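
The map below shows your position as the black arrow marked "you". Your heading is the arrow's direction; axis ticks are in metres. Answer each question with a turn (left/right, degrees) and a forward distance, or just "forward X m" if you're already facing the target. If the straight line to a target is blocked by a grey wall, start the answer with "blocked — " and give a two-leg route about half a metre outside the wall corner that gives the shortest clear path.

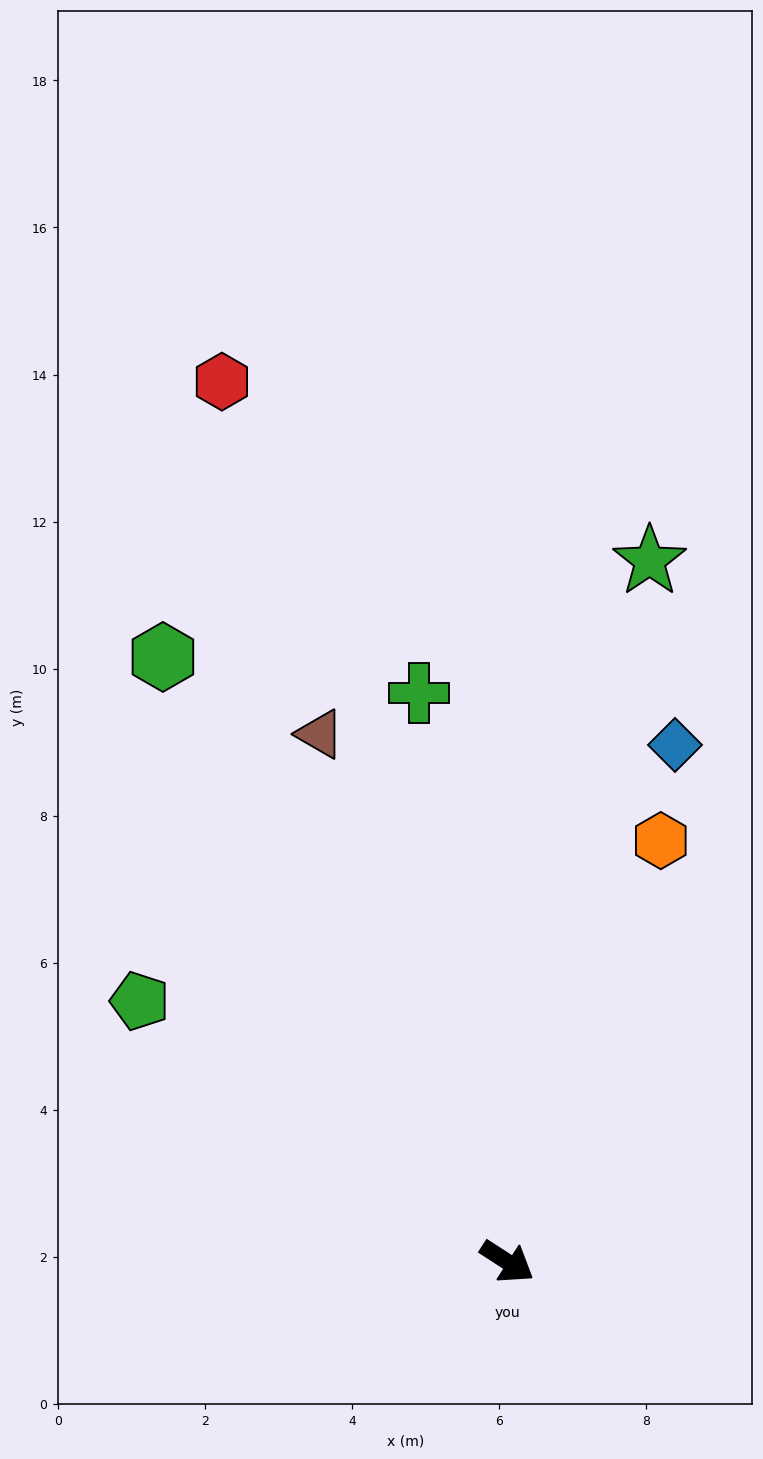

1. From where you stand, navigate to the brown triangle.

turn left 142°, forward 7.6 m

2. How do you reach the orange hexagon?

turn left 103°, forward 6.1 m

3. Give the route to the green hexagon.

turn left 153°, forward 9.5 m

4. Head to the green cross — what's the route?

turn left 132°, forward 7.8 m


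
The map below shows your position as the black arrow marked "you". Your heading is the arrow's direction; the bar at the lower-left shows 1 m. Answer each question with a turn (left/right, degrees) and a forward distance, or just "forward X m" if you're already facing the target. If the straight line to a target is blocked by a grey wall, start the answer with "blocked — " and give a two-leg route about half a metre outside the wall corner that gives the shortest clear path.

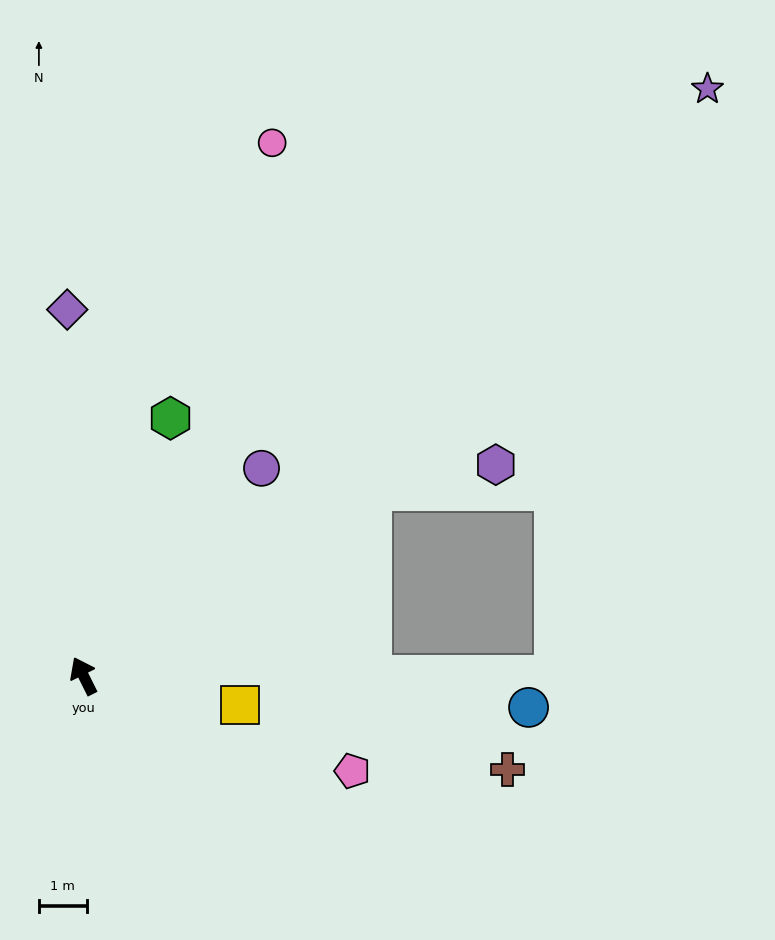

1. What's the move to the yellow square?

turn right 127°, forward 3.3 m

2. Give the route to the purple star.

turn right 73°, forward 18.0 m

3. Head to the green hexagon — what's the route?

turn right 45°, forward 5.7 m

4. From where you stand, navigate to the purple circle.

turn right 67°, forward 5.7 m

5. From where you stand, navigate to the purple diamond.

turn right 24°, forward 7.7 m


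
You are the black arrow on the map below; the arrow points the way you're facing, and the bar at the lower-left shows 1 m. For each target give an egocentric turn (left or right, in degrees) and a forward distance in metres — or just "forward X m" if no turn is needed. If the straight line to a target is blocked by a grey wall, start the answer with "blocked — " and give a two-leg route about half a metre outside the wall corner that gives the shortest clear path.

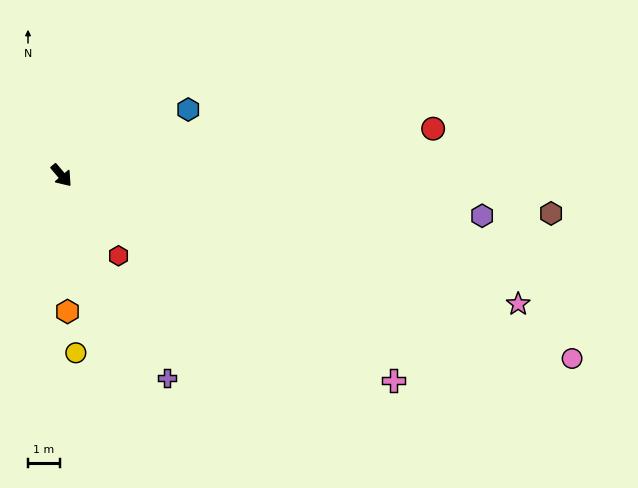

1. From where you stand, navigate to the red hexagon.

turn right 5°, forward 3.1 m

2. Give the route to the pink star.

turn left 34°, forward 14.8 m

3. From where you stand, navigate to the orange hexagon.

turn right 38°, forward 4.3 m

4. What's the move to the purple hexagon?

turn left 44°, forward 13.2 m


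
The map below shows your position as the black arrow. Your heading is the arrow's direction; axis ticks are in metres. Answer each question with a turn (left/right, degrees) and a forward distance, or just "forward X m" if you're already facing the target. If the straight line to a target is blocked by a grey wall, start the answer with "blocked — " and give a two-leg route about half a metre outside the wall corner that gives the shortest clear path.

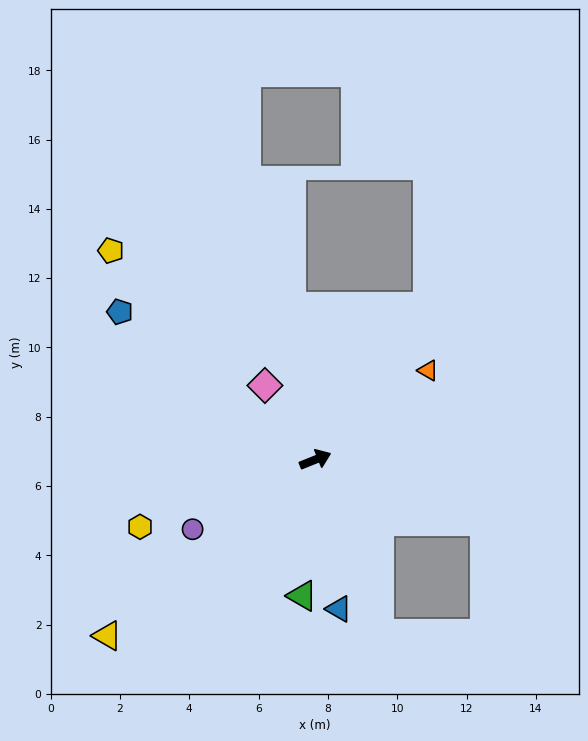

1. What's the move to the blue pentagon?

turn left 121°, forward 7.1 m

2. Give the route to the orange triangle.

turn left 16°, forward 4.1 m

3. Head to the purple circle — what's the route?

turn right 172°, forward 4.1 m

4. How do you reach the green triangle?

turn right 117°, forward 3.9 m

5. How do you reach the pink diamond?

turn left 102°, forward 2.6 m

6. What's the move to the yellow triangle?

turn right 162°, forward 7.9 m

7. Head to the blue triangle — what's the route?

turn right 103°, forward 4.4 m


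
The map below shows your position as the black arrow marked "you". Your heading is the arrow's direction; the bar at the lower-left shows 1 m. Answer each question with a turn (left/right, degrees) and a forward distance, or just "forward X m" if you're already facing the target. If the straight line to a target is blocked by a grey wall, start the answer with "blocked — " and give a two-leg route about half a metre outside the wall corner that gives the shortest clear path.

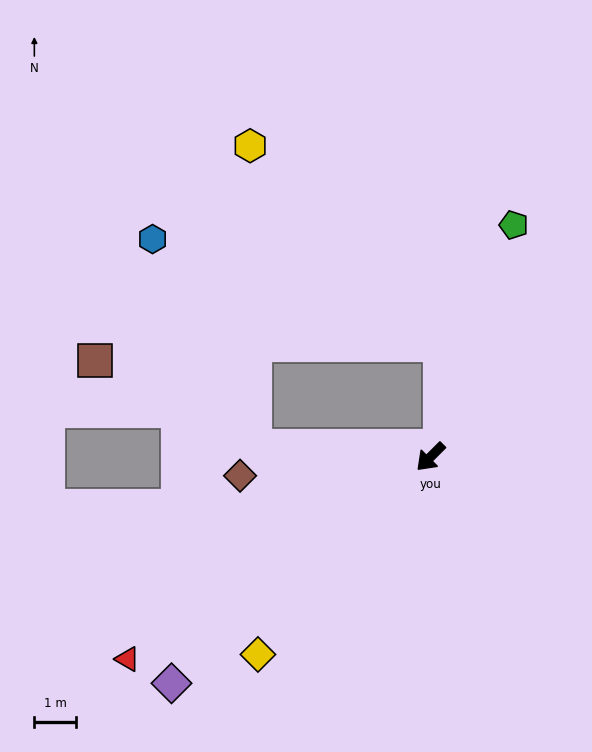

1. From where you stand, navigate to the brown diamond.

turn right 39°, forward 4.6 m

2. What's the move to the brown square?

blocked — turn right 48°, forward 4.3 m, then turn right 25°, forward 4.4 m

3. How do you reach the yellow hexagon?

blocked — turn right 48°, forward 4.3 m, then turn right 86°, forward 7.3 m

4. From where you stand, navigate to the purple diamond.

turn right 4°, forward 8.3 m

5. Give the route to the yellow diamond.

turn left 4°, forward 6.3 m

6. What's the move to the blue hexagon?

blocked — turn right 48°, forward 4.3 m, then turn right 61°, forward 5.6 m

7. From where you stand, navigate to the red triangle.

turn right 11°, forward 8.8 m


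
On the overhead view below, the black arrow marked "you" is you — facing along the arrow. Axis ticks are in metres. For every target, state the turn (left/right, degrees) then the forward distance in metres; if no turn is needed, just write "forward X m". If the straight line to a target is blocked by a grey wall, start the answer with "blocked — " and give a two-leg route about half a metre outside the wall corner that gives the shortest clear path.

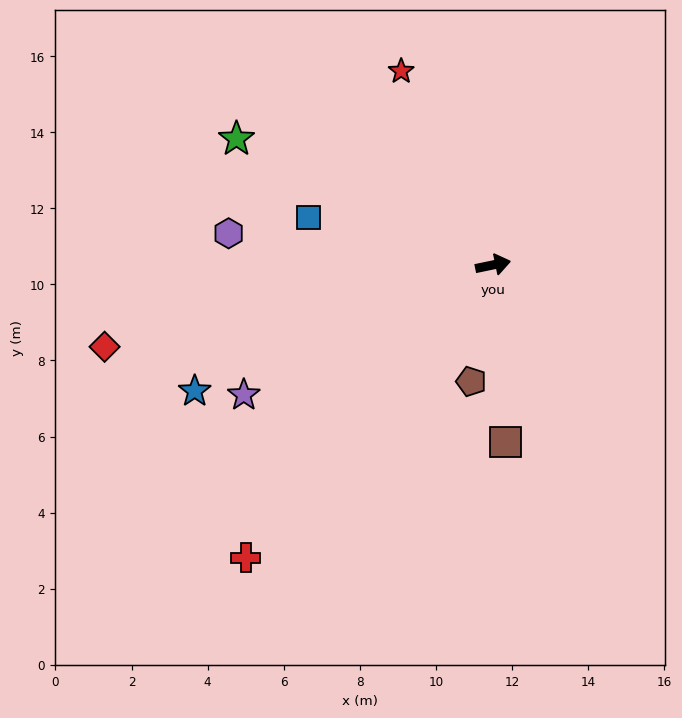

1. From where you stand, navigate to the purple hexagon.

turn left 161°, forward 7.0 m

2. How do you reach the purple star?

turn right 164°, forward 7.4 m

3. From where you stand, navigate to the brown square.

turn right 98°, forward 4.7 m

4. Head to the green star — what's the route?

turn left 142°, forward 7.5 m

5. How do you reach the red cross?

turn right 142°, forward 10.1 m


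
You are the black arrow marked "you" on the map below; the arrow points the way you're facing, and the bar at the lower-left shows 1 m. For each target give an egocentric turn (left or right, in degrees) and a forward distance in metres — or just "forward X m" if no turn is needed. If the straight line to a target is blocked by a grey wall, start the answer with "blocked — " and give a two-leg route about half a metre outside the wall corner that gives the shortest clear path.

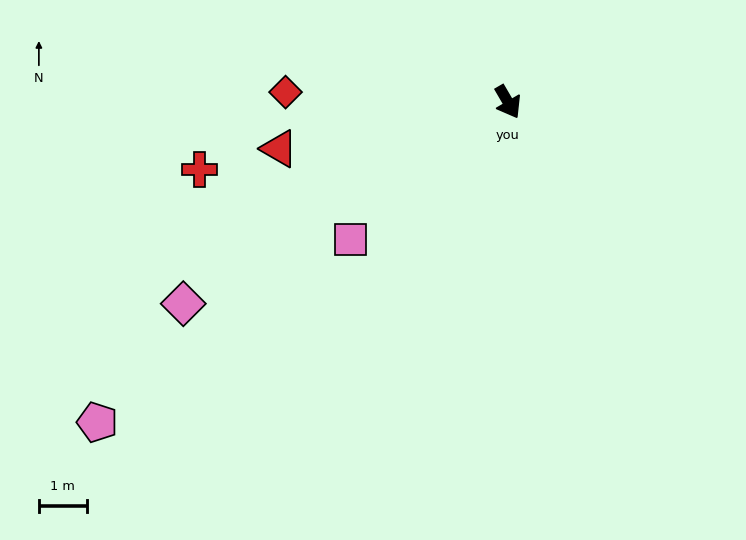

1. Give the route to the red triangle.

turn right 109°, forward 4.9 m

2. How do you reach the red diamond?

turn right 123°, forward 4.7 m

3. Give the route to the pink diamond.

turn right 88°, forward 8.0 m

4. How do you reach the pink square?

turn right 79°, forward 4.4 m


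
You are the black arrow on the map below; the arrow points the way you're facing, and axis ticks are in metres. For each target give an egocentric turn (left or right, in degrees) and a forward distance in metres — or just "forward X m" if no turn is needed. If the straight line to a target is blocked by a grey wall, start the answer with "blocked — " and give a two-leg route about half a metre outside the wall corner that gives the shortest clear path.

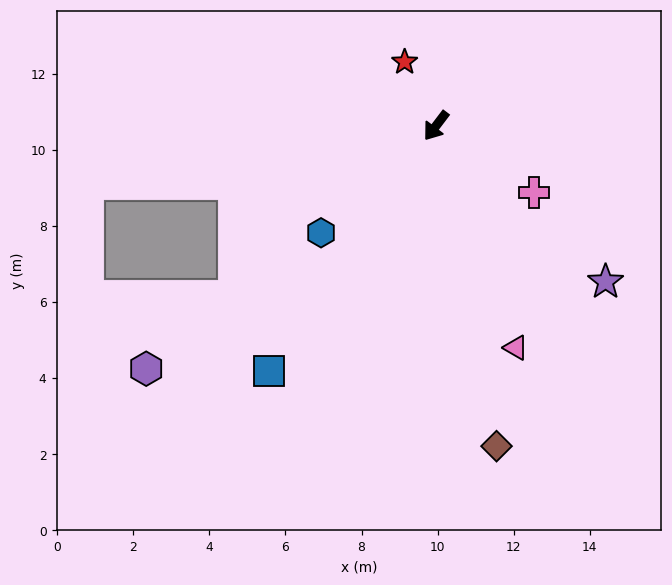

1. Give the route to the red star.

turn right 117°, forward 1.9 m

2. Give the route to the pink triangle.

turn left 57°, forward 6.2 m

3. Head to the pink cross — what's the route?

turn left 93°, forward 3.1 m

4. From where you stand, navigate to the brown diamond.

turn left 48°, forward 8.6 m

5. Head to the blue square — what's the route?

turn left 3°, forward 7.8 m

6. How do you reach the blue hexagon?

turn right 10°, forward 4.1 m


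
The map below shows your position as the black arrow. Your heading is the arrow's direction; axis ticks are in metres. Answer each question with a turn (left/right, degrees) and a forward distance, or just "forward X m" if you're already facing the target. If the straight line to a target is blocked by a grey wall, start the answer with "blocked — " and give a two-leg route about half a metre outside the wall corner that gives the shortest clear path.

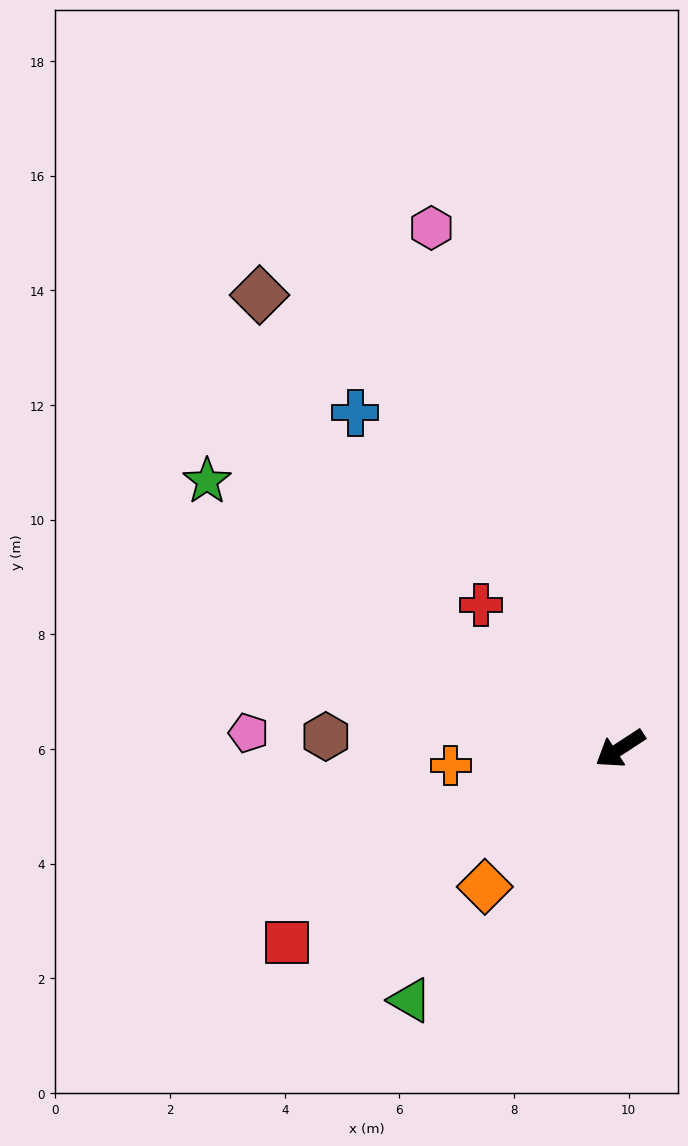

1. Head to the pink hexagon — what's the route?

turn right 103°, forward 9.7 m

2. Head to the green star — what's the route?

turn right 66°, forward 8.6 m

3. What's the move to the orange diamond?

turn left 12°, forward 3.4 m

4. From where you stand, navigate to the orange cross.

turn right 27°, forward 3.0 m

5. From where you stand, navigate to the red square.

turn right 3°, forward 6.7 m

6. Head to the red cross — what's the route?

turn right 79°, forward 3.5 m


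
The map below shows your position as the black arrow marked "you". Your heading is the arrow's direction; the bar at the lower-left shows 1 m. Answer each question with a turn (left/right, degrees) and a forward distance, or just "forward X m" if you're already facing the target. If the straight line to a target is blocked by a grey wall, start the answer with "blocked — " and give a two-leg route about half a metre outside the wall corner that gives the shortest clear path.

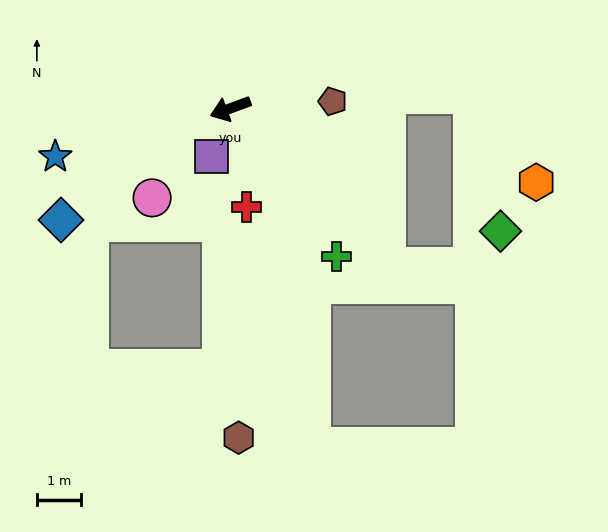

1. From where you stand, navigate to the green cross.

turn left 105°, forward 4.1 m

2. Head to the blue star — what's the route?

turn right 5°, forward 4.1 m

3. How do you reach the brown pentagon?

turn left 164°, forward 2.3 m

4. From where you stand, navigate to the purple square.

turn left 49°, forward 1.2 m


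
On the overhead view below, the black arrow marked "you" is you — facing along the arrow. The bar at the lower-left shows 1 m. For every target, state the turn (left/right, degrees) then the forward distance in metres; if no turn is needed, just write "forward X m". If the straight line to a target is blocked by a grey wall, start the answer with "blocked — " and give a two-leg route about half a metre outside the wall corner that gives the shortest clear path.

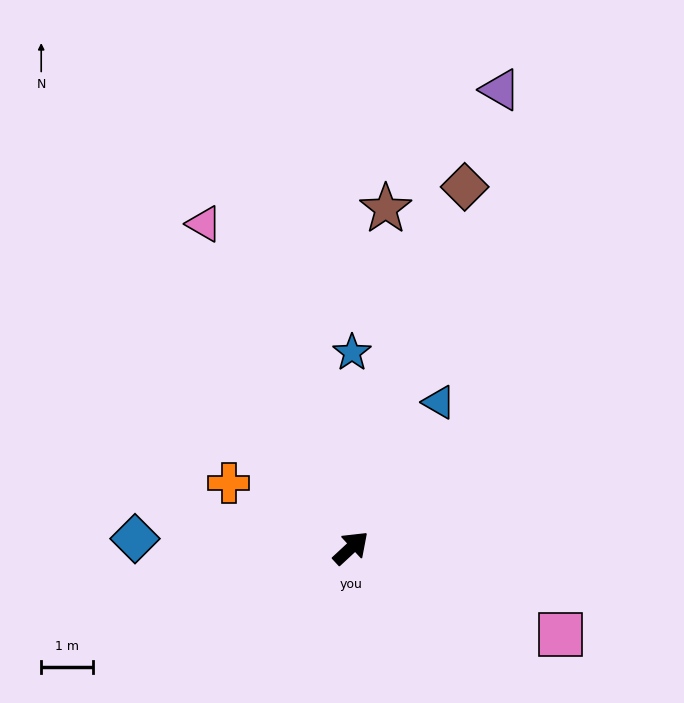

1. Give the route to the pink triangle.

turn left 72°, forward 6.8 m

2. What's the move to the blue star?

turn left 47°, forward 3.7 m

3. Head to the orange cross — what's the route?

turn left 109°, forward 2.7 m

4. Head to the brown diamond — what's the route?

turn left 30°, forward 7.3 m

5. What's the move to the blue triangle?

turn left 16°, forward 3.3 m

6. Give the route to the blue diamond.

turn left 135°, forward 4.2 m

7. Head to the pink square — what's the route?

turn right 65°, forward 4.4 m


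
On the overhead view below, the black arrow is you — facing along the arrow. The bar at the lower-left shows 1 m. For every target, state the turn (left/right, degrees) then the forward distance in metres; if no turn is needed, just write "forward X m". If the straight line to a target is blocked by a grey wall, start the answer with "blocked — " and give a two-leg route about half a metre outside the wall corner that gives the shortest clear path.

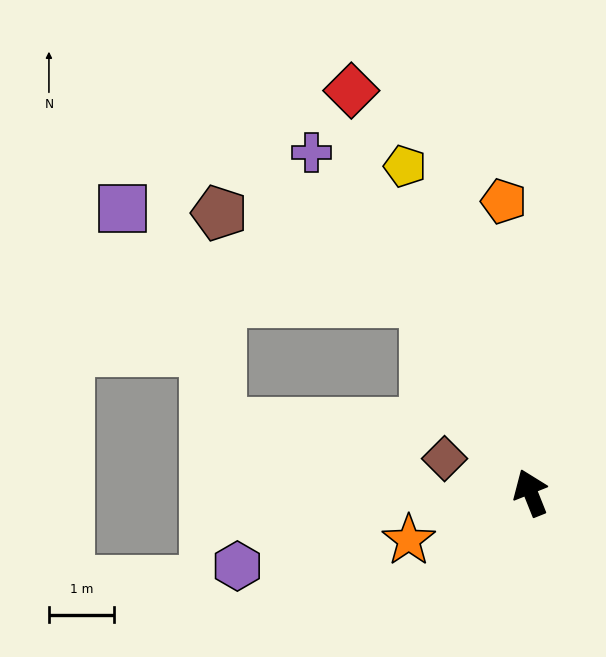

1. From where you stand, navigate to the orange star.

turn left 90°, forward 2.0 m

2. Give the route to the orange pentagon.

turn right 17°, forward 4.5 m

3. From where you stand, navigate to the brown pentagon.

blocked — turn left 6°, forward 3.3 m, then turn left 40°, forward 3.4 m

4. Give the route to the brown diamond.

turn left 47°, forward 1.4 m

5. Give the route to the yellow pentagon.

forward 5.3 m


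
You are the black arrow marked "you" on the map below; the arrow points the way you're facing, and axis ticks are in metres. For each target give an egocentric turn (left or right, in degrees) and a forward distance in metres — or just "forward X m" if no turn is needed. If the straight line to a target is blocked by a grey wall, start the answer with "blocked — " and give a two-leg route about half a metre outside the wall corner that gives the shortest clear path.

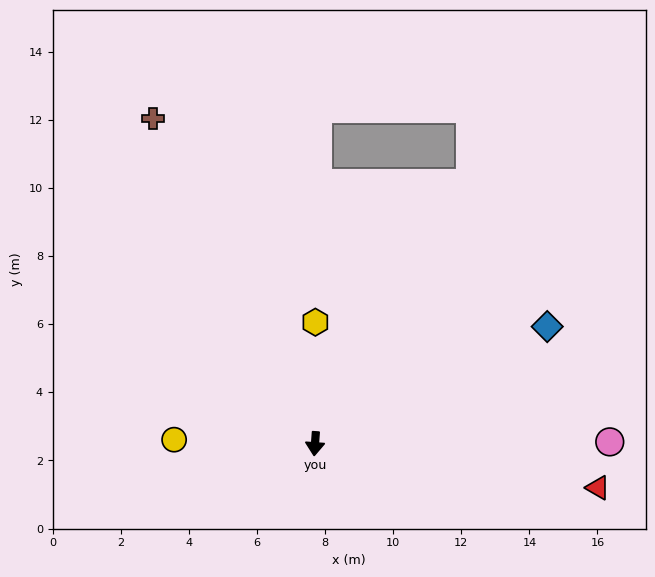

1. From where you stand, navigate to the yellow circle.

turn right 88°, forward 4.1 m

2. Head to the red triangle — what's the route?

turn left 85°, forward 8.4 m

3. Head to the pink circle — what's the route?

turn left 94°, forward 8.7 m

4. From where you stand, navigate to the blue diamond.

turn left 121°, forward 7.6 m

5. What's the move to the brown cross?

turn right 149°, forward 10.7 m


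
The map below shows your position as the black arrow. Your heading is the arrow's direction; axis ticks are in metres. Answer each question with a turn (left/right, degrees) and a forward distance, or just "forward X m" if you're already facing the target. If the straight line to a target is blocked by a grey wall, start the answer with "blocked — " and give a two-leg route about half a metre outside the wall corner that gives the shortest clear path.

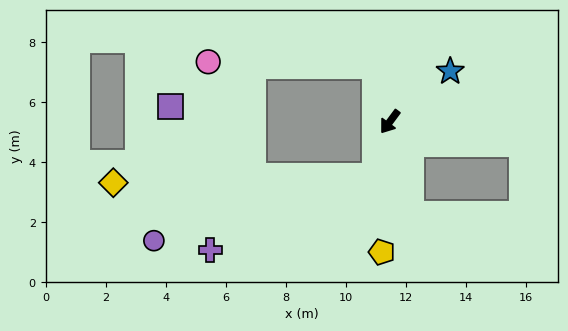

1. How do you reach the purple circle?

blocked — turn left 21°, forward 1.9 m, then turn right 58°, forward 7.7 m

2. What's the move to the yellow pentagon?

turn left 33°, forward 4.4 m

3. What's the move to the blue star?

turn left 166°, forward 2.6 m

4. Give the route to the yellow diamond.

blocked — turn left 21°, forward 1.9 m, then turn right 73°, forward 8.7 m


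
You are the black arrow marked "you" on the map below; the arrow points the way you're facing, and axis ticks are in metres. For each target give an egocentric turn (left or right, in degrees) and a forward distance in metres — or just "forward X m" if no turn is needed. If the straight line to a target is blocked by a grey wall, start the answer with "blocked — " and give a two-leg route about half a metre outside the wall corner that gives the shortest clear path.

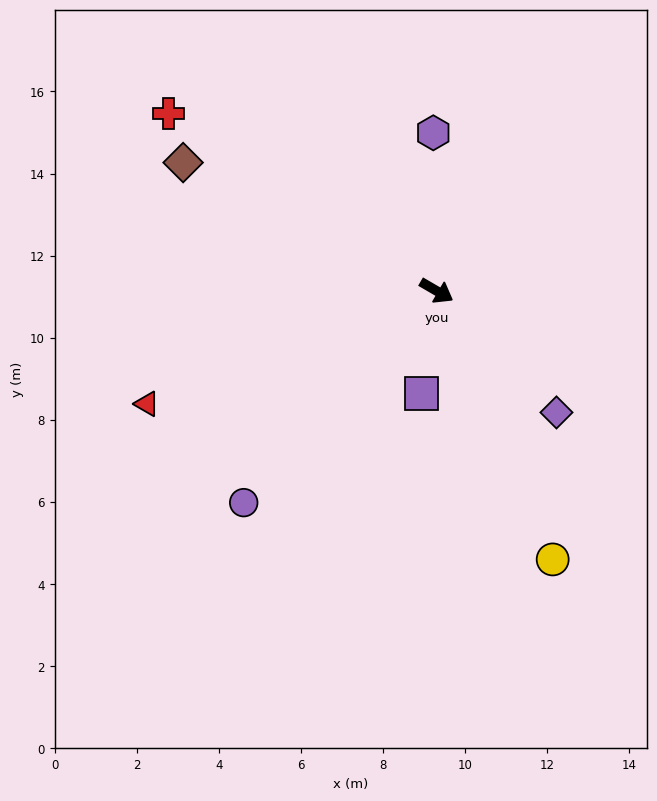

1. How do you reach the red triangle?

turn right 129°, forward 7.6 m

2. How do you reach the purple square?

turn right 68°, forward 2.5 m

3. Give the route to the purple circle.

turn right 102°, forward 7.0 m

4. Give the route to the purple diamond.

turn right 15°, forward 4.2 m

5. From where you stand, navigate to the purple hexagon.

turn left 121°, forward 3.9 m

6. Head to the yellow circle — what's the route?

turn right 36°, forward 7.1 m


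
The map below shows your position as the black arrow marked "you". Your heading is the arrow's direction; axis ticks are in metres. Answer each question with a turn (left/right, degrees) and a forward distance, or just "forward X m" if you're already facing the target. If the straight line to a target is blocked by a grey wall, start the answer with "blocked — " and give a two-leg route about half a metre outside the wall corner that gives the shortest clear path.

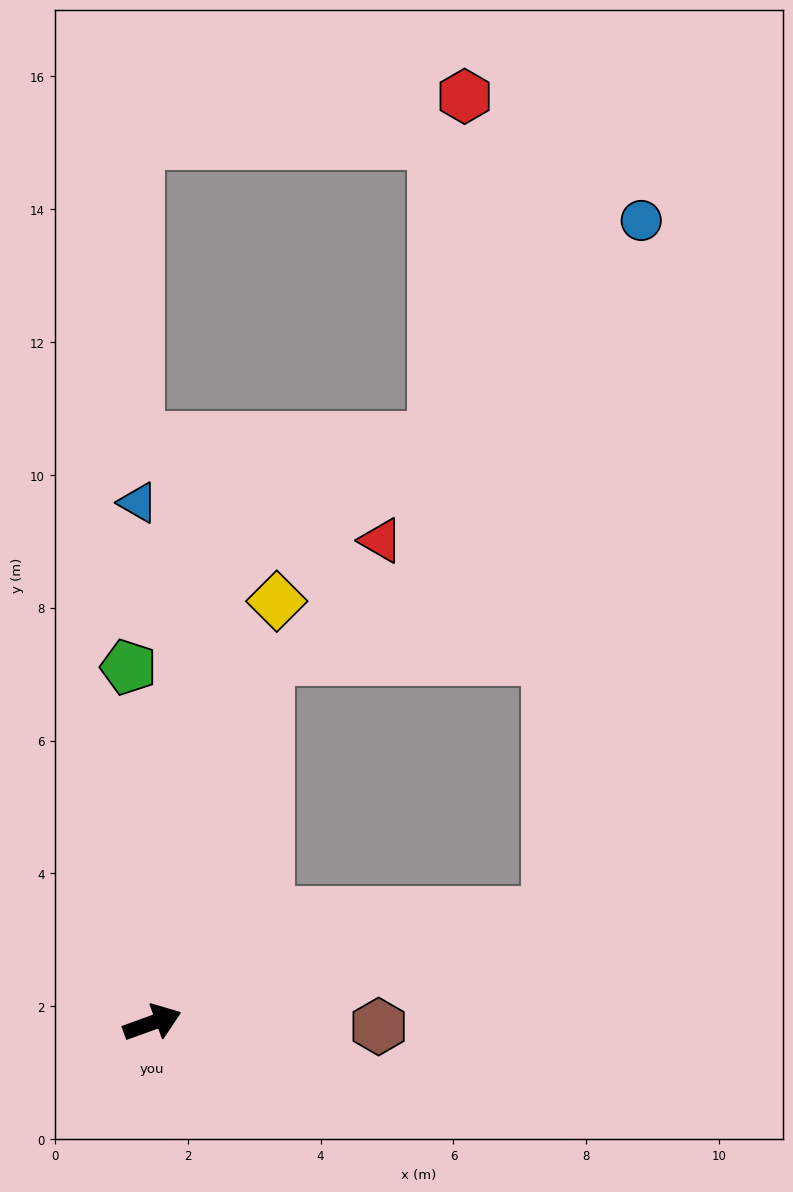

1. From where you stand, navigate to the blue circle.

blocked — turn right 5°, forward 6.2 m, then turn left 68°, forward 10.5 m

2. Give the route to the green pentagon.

turn left 74°, forward 5.4 m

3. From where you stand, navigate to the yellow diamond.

turn left 54°, forward 6.6 m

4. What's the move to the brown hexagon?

turn right 21°, forward 3.4 m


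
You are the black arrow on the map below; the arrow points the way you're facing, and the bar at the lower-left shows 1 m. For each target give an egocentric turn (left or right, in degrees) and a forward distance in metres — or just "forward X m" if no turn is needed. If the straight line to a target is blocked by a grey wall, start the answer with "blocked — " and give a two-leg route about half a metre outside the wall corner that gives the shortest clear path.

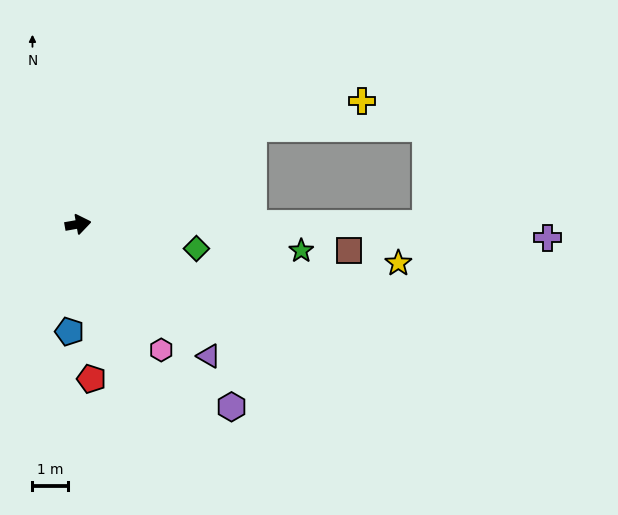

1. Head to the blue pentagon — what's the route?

turn right 105°, forward 3.0 m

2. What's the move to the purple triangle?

turn right 55°, forward 5.2 m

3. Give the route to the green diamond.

turn right 22°, forward 3.4 m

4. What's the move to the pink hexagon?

turn right 67°, forward 4.2 m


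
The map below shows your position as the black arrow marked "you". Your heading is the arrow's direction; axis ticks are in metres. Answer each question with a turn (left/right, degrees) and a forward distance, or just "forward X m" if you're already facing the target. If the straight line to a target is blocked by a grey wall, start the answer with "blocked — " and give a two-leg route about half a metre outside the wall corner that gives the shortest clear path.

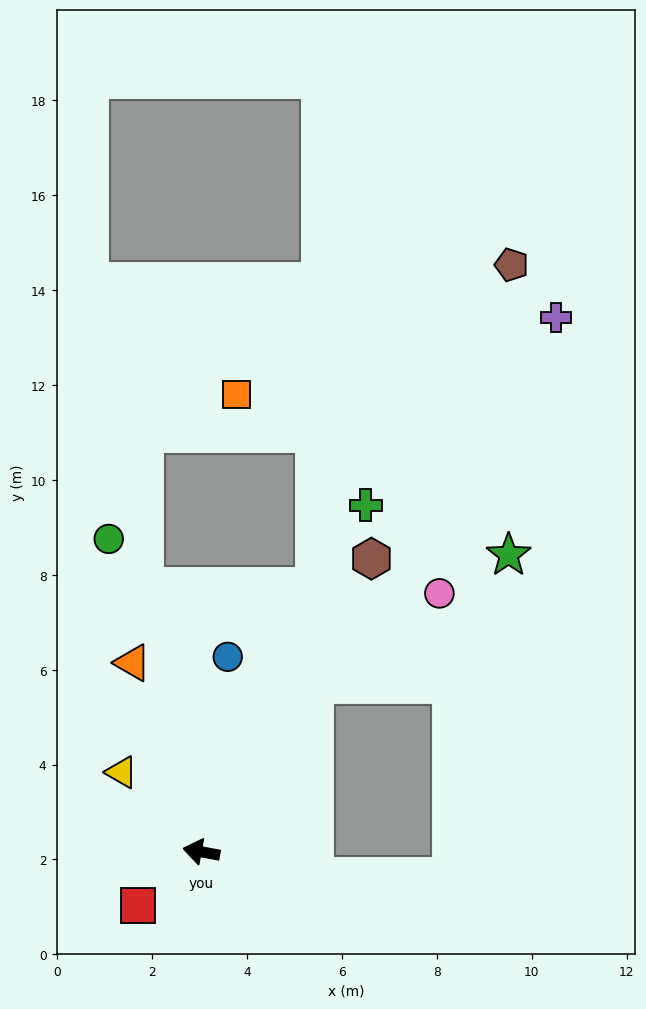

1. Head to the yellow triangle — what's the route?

turn right 34°, forward 2.4 m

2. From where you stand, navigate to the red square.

turn left 51°, forward 1.8 m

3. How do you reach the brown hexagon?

turn right 110°, forward 7.1 m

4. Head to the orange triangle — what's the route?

turn right 60°, forward 4.2 m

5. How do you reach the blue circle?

turn right 87°, forward 4.1 m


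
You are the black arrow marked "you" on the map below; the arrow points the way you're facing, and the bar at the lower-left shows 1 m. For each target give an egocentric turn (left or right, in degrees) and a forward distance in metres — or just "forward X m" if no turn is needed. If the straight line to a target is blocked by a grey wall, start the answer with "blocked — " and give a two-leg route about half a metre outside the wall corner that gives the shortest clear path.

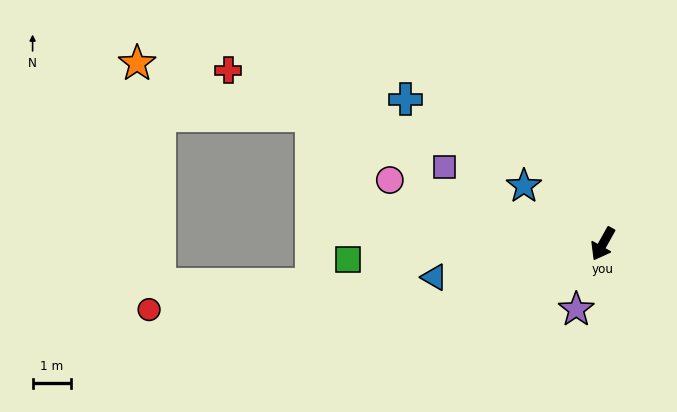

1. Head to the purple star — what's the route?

turn left 7°, forward 1.8 m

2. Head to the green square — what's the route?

turn right 57°, forward 6.7 m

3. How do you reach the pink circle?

turn right 78°, forward 5.8 m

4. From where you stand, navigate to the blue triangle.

turn right 50°, forward 4.5 m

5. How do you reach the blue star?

turn right 97°, forward 2.6 m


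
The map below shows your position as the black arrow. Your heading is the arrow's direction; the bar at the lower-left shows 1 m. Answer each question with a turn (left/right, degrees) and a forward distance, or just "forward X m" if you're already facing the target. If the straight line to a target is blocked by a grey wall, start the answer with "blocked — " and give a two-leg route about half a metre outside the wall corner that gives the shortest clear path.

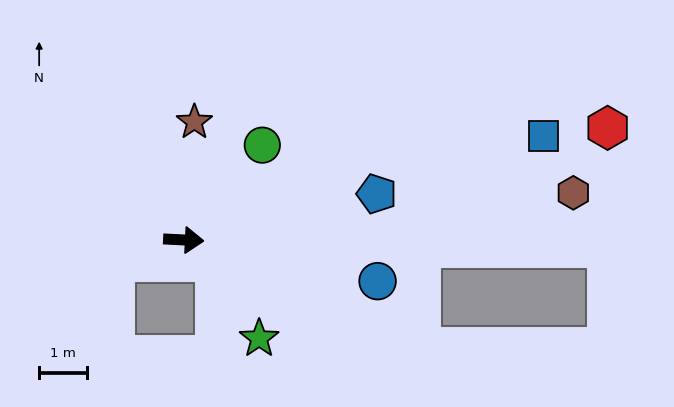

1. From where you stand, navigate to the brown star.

turn left 88°, forward 2.5 m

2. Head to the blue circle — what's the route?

turn right 9°, forward 4.2 m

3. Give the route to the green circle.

turn left 53°, forward 2.6 m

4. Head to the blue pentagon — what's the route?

turn left 16°, forward 4.2 m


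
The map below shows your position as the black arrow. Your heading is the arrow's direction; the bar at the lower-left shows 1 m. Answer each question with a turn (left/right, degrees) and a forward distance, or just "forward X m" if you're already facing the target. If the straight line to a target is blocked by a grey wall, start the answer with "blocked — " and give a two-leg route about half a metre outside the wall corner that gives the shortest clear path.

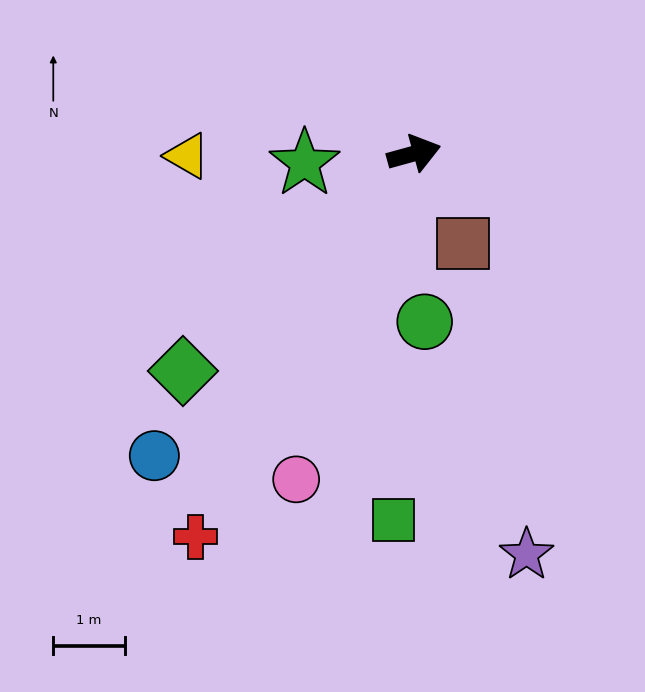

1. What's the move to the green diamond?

turn right 152°, forward 4.5 m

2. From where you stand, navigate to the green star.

turn left 170°, forward 1.5 m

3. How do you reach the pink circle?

turn right 125°, forward 4.9 m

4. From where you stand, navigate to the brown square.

turn right 77°, forward 1.4 m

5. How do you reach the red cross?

turn right 135°, forward 6.2 m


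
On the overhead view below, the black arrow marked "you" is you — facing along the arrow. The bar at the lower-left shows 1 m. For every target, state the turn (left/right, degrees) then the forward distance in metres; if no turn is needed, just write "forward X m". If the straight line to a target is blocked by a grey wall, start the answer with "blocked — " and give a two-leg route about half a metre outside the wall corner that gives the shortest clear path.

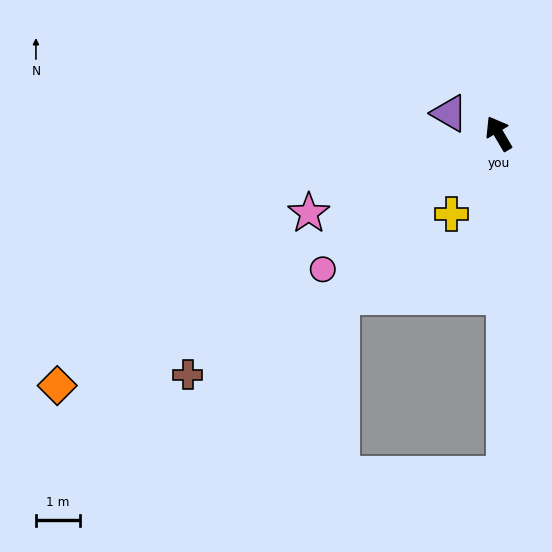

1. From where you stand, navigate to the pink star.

turn left 82°, forward 4.7 m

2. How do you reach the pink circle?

turn left 97°, forward 5.1 m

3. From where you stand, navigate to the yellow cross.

turn left 119°, forward 2.1 m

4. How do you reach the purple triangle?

turn left 37°, forward 1.2 m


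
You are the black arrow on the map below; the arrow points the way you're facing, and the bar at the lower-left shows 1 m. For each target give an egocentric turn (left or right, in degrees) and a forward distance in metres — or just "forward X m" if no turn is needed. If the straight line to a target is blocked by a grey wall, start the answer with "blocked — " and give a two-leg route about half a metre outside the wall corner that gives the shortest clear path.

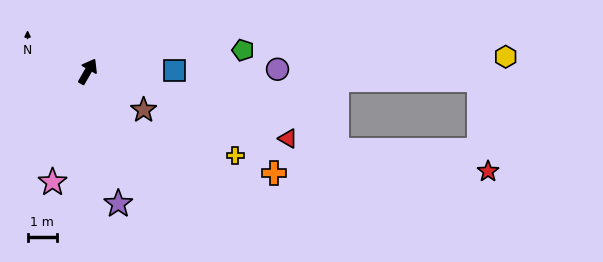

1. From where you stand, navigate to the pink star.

turn right 168°, forward 3.9 m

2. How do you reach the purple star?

turn right 137°, forward 4.6 m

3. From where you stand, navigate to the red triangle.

turn right 79°, forward 7.2 m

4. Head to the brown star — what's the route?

turn right 95°, forward 2.3 m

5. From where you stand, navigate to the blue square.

turn right 60°, forward 2.9 m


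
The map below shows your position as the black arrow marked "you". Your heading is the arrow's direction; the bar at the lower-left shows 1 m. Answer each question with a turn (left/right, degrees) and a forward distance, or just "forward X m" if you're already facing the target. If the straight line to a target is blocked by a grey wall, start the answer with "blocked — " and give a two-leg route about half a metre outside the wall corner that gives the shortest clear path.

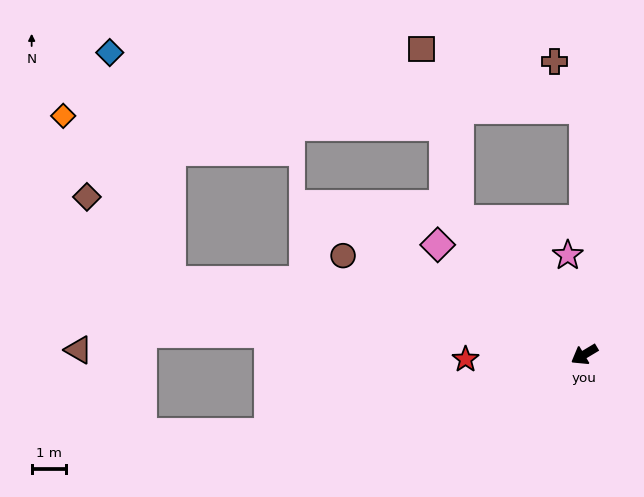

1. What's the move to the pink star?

turn right 111°, forward 2.9 m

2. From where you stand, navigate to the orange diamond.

blocked — turn right 41°, forward 12.0 m, then turn right 46°, forward 5.7 m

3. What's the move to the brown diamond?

blocked — turn right 41°, forward 12.0 m, then turn right 34°, forward 3.4 m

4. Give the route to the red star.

turn right 29°, forward 3.4 m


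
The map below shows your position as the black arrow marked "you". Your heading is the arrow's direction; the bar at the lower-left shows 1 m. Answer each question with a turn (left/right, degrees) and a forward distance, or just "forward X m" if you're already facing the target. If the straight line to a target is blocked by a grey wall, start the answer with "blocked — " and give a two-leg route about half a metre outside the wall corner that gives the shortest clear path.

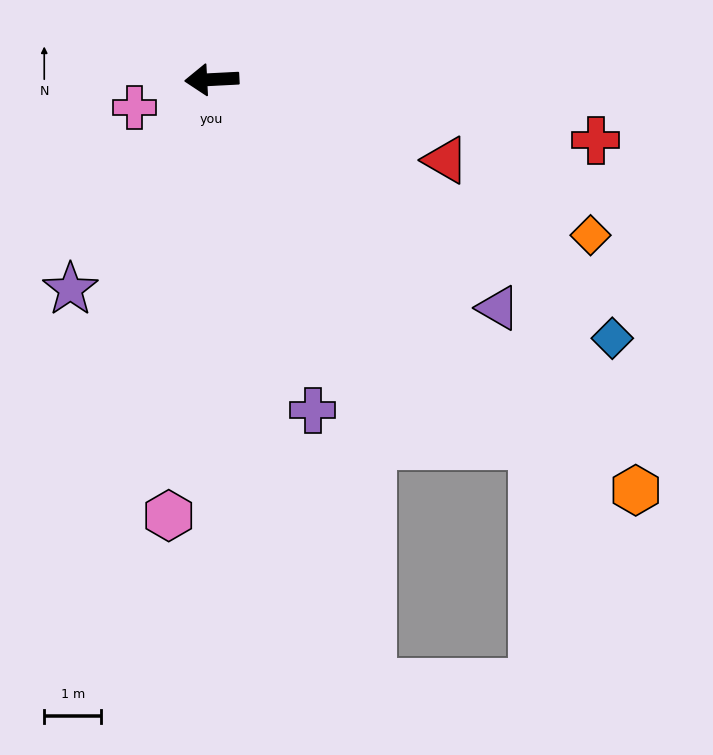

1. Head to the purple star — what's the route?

turn left 53°, forward 4.4 m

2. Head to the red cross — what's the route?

turn left 168°, forward 6.8 m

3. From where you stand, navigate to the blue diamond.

turn left 144°, forward 8.4 m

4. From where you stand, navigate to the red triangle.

turn left 158°, forward 4.3 m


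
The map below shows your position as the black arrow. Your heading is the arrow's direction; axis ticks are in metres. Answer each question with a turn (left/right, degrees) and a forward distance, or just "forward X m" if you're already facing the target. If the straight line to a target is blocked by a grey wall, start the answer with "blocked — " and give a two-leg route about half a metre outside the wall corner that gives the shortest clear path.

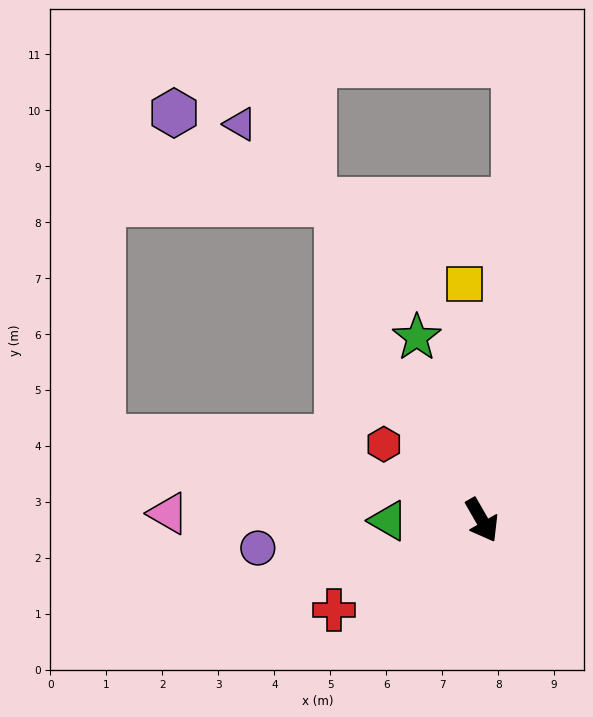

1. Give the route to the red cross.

turn right 89°, forward 3.1 m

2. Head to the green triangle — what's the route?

turn right 120°, forward 1.7 m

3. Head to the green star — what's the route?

turn left 170°, forward 3.5 m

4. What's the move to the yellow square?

turn left 154°, forward 4.2 m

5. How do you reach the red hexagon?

turn right 158°, forward 2.2 m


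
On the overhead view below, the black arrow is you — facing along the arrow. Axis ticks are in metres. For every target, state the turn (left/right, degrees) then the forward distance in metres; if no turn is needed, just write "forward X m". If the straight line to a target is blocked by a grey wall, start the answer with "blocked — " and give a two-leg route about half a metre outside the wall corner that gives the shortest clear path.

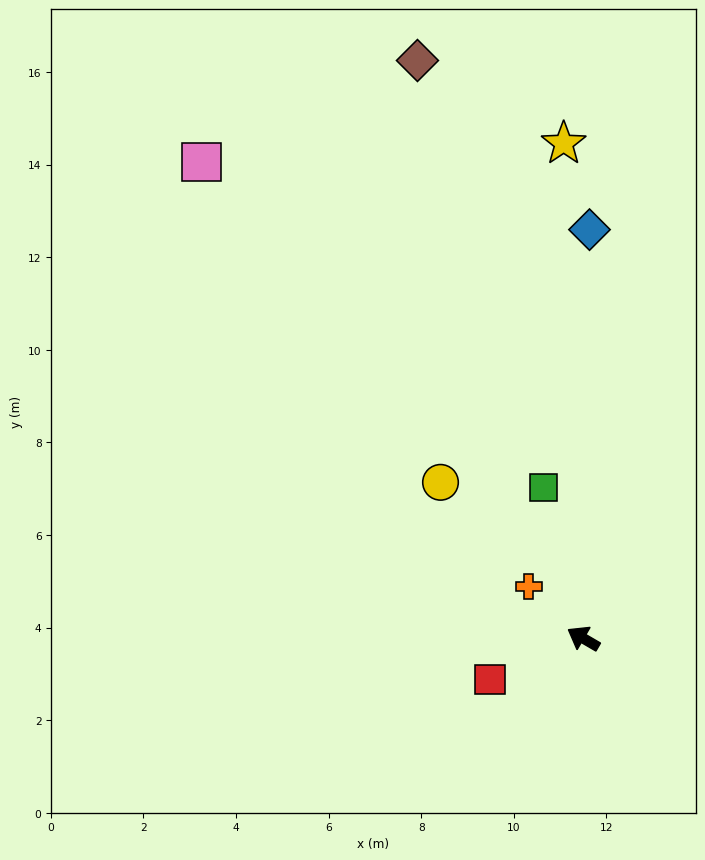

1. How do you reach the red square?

turn left 54°, forward 2.2 m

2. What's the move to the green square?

turn right 45°, forward 3.4 m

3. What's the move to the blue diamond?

turn right 61°, forward 8.8 m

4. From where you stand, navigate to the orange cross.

turn right 13°, forward 1.6 m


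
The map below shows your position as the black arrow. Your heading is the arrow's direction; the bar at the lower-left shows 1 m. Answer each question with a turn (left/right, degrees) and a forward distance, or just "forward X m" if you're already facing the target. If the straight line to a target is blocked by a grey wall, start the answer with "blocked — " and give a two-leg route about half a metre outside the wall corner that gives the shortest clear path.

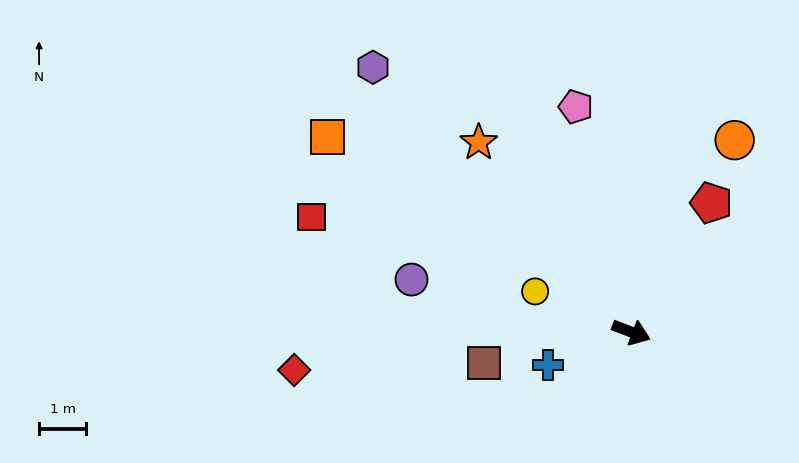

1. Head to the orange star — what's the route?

turn left 150°, forward 5.2 m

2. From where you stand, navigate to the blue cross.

turn right 137°, forward 1.9 m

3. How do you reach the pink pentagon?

turn left 125°, forward 4.9 m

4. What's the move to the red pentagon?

turn left 79°, forward 3.2 m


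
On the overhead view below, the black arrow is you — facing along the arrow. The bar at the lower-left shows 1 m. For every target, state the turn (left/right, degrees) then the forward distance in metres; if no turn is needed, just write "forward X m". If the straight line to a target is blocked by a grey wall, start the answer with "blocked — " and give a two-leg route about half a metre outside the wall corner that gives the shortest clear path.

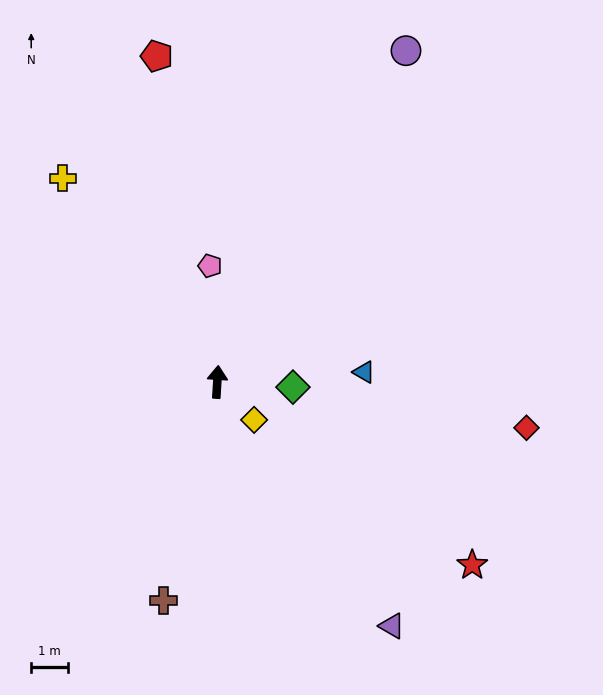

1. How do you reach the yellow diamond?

turn right 132°, forward 1.5 m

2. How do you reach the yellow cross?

turn left 41°, forward 7.0 m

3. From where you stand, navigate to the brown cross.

turn left 170°, forward 6.2 m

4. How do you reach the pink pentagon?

turn left 7°, forward 3.2 m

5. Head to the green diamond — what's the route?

turn right 90°, forward 2.1 m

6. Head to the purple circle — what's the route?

turn right 26°, forward 10.5 m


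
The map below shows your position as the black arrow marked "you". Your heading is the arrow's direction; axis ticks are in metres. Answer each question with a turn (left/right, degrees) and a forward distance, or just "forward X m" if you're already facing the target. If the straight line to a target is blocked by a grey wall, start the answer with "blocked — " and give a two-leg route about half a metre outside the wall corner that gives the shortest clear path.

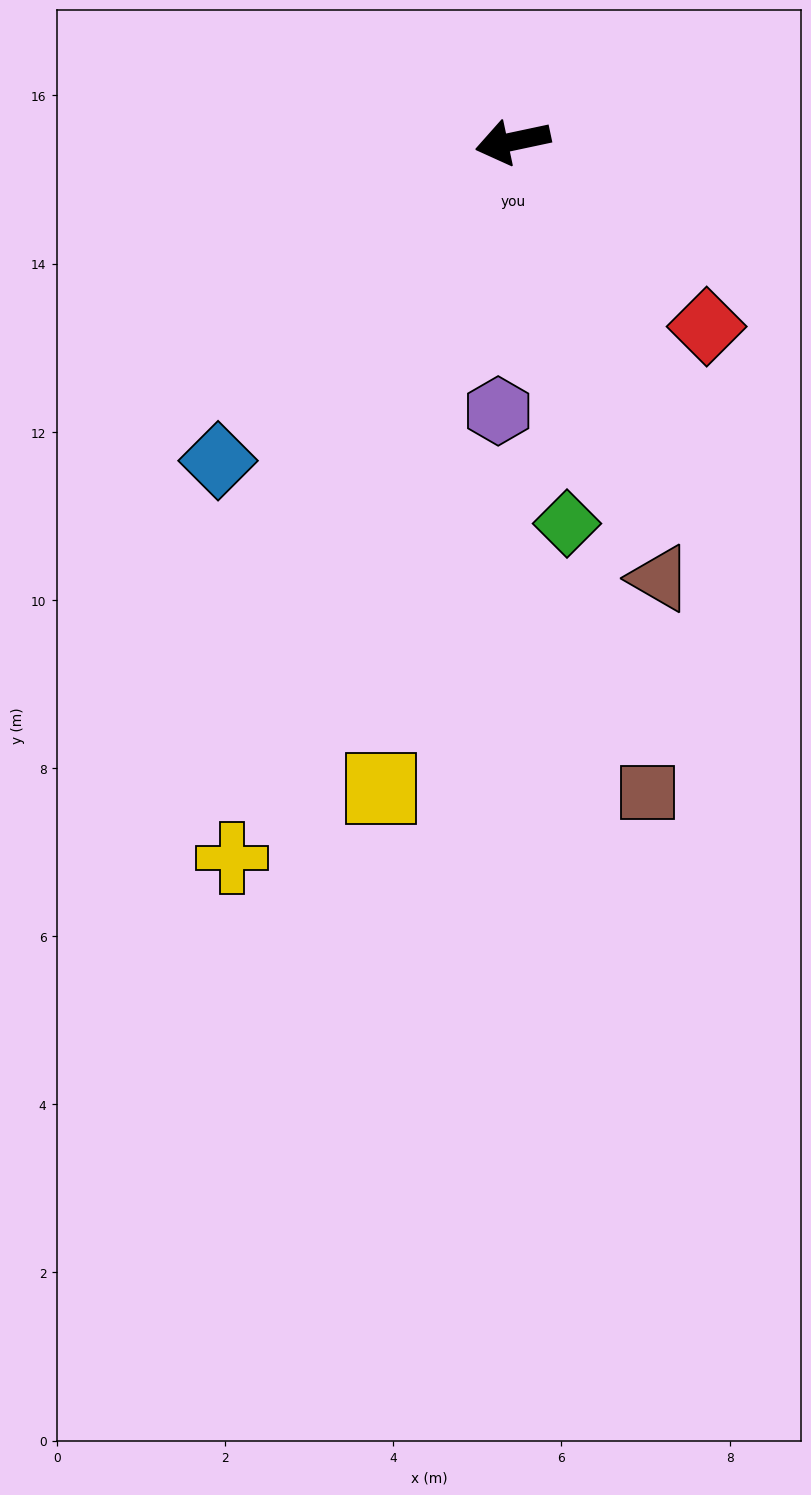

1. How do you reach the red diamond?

turn left 124°, forward 3.2 m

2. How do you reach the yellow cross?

turn left 57°, forward 9.2 m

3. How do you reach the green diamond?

turn left 86°, forward 4.6 m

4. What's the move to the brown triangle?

turn left 97°, forward 5.5 m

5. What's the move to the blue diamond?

turn left 35°, forward 5.2 m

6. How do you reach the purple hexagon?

turn left 75°, forward 3.2 m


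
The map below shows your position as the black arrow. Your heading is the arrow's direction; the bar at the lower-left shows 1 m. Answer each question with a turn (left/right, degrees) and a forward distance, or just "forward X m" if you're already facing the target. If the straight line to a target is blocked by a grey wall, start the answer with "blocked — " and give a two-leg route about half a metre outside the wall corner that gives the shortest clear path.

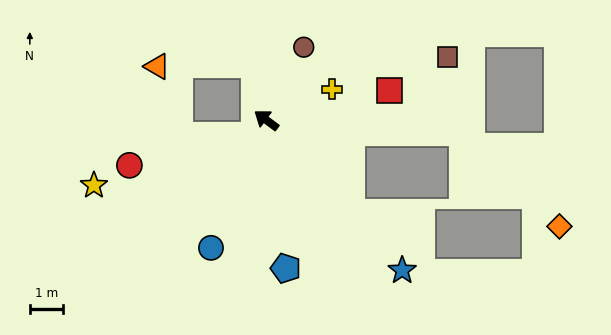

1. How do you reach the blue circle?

turn left 103°, forward 4.1 m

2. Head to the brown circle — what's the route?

turn right 81°, forward 2.4 m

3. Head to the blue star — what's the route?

turn left 169°, forward 6.0 m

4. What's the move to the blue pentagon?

turn left 134°, forward 4.4 m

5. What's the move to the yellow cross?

turn right 118°, forward 2.2 m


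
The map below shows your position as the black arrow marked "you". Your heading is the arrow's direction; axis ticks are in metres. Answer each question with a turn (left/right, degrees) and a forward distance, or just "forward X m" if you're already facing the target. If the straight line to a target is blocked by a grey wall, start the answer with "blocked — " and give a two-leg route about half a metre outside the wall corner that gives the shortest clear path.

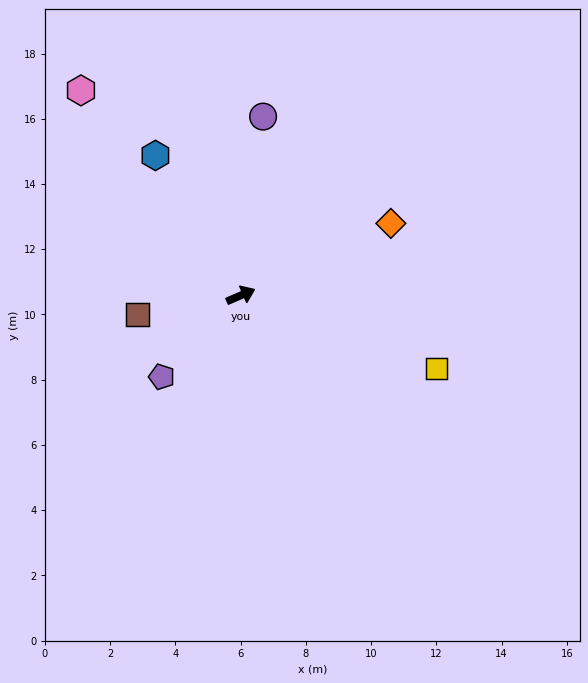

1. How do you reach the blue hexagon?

turn left 98°, forward 5.0 m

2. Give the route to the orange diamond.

turn left 2°, forward 5.1 m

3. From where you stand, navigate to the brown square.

turn left 167°, forward 3.2 m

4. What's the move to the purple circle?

turn left 59°, forward 5.5 m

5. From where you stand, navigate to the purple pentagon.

turn right 158°, forward 3.5 m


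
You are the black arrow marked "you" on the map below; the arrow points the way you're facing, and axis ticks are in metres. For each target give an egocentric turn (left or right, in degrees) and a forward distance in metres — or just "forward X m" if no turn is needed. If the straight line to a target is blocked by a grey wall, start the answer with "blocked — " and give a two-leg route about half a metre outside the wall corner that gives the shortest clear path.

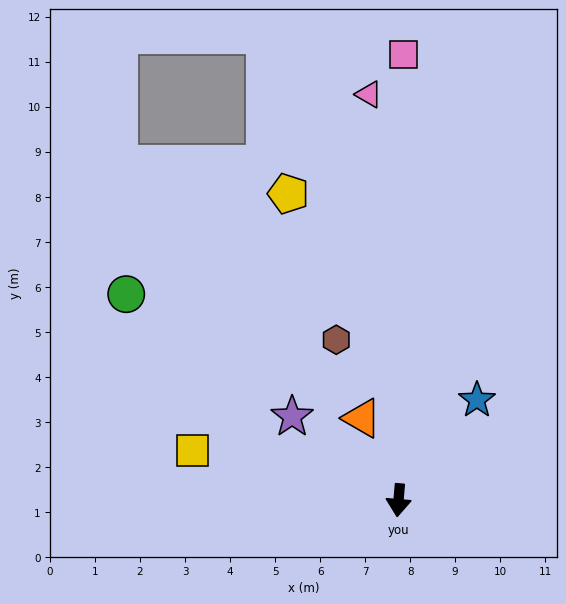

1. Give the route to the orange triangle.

turn right 151°, forward 2.0 m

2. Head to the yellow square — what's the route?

turn right 99°, forward 4.7 m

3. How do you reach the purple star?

turn right 123°, forward 3.0 m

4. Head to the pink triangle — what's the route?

turn right 171°, forward 9.0 m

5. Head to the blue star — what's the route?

turn left 147°, forward 2.8 m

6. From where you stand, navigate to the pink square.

turn right 176°, forward 9.9 m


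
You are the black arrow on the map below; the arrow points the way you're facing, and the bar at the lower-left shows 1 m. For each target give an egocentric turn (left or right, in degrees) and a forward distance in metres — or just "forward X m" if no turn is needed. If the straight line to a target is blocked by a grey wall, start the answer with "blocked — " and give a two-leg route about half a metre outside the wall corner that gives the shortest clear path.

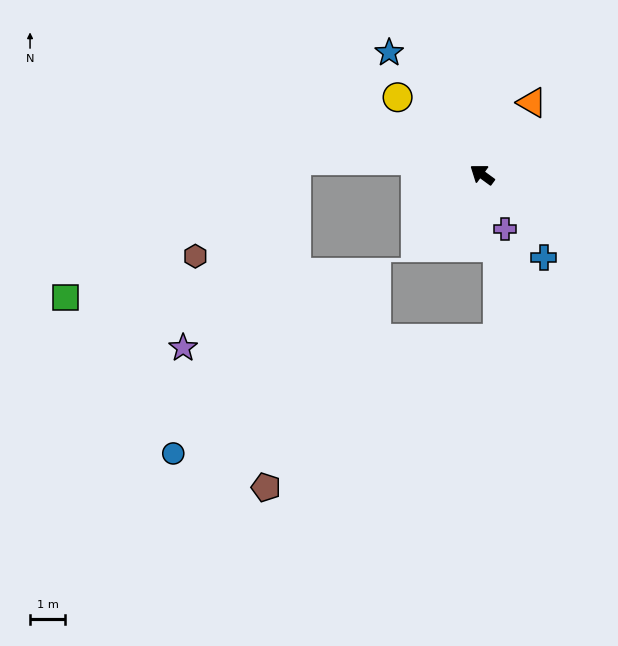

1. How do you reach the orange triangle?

turn right 88°, forward 2.5 m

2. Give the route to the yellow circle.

turn right 6°, forward 3.3 m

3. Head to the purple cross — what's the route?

turn left 149°, forward 1.7 m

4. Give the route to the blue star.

turn right 17°, forward 4.4 m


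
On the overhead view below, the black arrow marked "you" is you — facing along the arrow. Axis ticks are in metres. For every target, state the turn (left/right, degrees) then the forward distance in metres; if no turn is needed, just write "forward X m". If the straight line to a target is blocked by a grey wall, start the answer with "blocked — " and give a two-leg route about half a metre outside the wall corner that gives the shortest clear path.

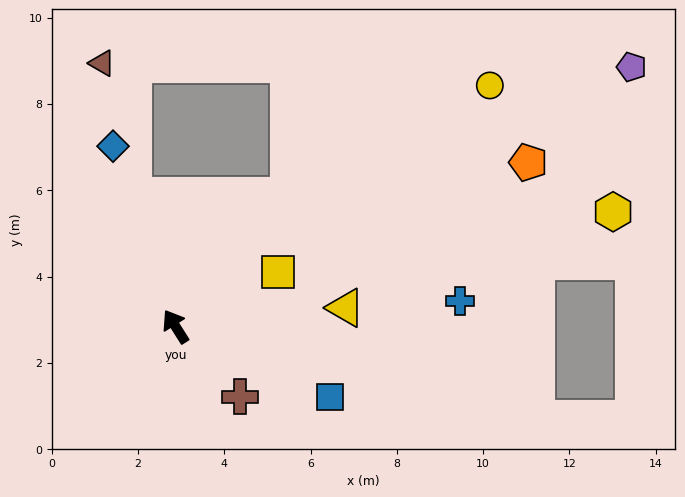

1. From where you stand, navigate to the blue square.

turn right 147°, forward 3.9 m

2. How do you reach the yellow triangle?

turn right 116°, forward 4.0 m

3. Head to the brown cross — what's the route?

turn right 170°, forward 2.2 m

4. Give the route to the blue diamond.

turn right 13°, forward 4.4 m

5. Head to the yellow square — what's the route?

turn right 94°, forward 2.7 m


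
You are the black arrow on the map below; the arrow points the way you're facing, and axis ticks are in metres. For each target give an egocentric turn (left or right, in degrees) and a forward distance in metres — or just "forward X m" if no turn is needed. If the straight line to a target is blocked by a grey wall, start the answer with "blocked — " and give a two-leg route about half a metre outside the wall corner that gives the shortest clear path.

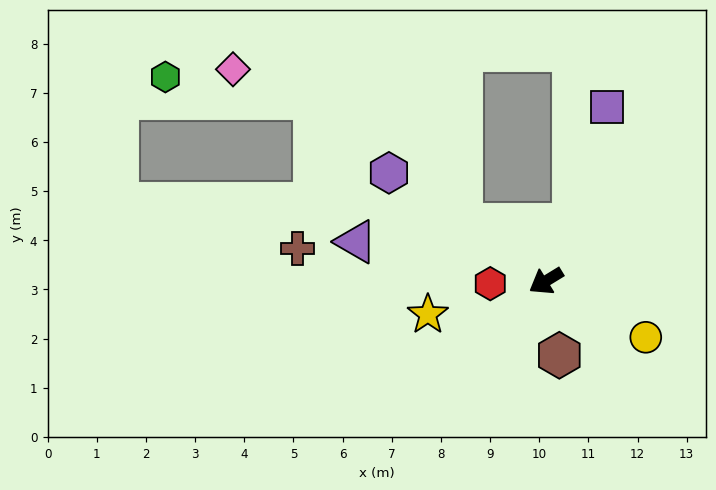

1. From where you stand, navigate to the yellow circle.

turn left 119°, forward 2.3 m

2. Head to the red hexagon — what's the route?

turn right 29°, forward 1.1 m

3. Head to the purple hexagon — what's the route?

turn right 66°, forward 3.9 m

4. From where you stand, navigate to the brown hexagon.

turn left 69°, forward 1.5 m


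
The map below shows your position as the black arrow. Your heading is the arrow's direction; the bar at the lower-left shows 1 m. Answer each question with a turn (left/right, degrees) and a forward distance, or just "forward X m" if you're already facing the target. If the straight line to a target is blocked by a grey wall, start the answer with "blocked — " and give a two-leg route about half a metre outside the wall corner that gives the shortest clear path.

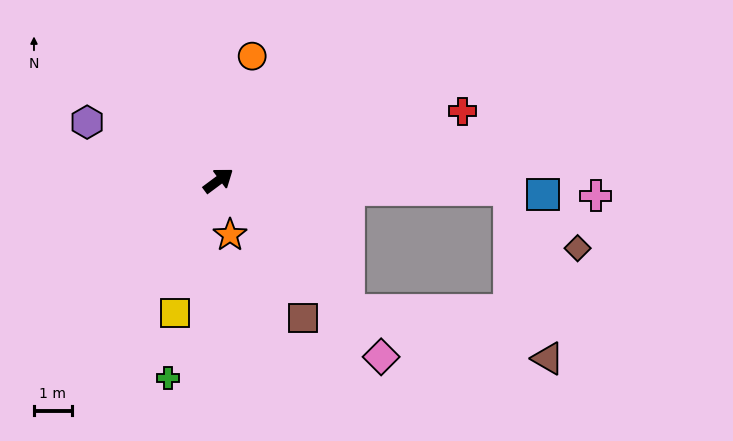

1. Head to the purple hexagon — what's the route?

turn left 119°, forward 3.8 m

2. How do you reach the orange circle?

turn left 38°, forward 3.4 m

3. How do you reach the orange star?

turn right 115°, forward 1.5 m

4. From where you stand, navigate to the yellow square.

turn right 145°, forward 3.7 m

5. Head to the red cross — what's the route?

turn right 21°, forward 6.7 m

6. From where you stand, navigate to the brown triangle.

blocked — turn right 81°, forward 4.8 m, then turn left 31°, forward 5.4 m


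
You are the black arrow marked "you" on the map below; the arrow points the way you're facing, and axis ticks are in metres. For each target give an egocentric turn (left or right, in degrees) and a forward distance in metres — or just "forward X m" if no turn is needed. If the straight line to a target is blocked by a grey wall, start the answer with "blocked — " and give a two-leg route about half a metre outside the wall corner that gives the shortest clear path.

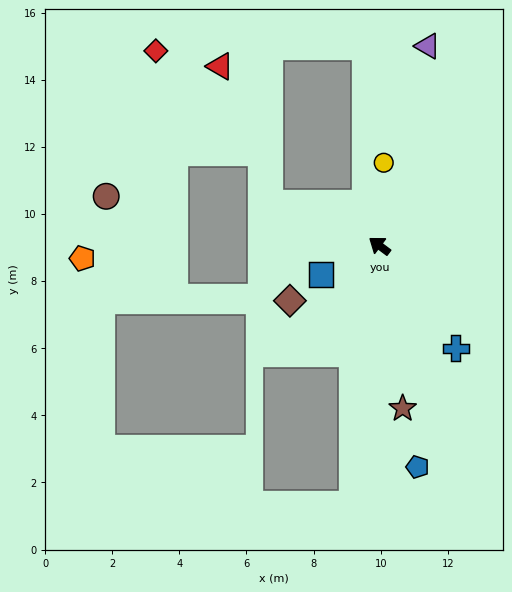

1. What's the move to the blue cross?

turn left 163°, forward 3.8 m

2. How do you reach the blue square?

turn left 63°, forward 1.9 m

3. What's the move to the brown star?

turn left 135°, forward 4.9 m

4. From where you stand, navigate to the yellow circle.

turn right 56°, forward 2.5 m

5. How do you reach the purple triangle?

turn right 67°, forward 6.1 m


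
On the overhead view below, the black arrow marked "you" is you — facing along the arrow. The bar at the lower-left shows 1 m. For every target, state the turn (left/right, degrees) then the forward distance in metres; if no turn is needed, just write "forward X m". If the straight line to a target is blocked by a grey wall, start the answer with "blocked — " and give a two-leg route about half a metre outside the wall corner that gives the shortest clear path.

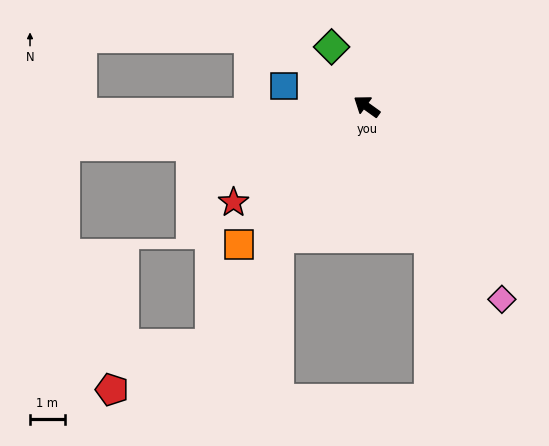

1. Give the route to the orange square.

turn left 83°, forward 5.4 m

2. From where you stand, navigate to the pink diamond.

turn left 161°, forward 6.8 m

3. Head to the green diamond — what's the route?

turn right 24°, forward 2.0 m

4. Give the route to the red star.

turn left 71°, forward 4.7 m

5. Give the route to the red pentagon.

blocked — turn left 92°, forward 8.2 m, then turn right 31°, forward 3.1 m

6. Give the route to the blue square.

turn left 22°, forward 2.5 m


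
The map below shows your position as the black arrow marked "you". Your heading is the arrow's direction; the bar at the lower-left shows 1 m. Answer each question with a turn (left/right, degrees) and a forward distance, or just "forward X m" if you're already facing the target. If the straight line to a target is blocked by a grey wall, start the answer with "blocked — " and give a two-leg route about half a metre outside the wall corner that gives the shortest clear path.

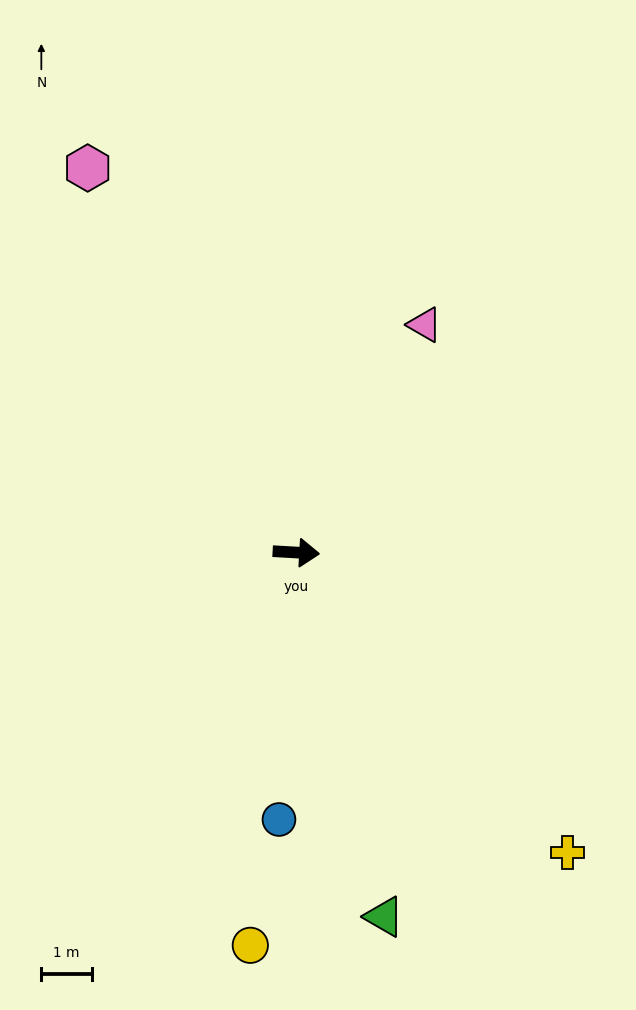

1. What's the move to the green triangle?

turn right 73°, forward 7.4 m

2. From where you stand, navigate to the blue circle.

turn right 90°, forward 5.3 m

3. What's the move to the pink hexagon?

turn left 122°, forward 8.6 m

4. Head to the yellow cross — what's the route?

turn right 45°, forward 8.0 m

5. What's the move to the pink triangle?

turn left 64°, forward 5.2 m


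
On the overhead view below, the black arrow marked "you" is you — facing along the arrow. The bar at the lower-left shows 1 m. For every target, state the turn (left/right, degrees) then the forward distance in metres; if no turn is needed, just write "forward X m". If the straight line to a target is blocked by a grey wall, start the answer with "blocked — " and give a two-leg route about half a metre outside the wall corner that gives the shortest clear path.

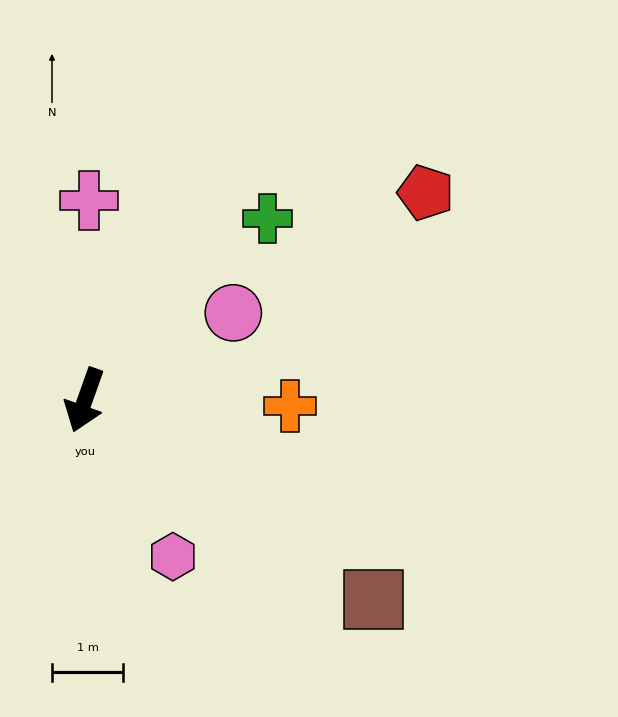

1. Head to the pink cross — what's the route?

turn right 162°, forward 2.8 m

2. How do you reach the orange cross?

turn left 108°, forward 2.9 m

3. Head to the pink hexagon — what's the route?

turn left 49°, forward 2.5 m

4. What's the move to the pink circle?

turn left 140°, forward 2.4 m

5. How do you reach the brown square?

turn left 75°, forward 4.9 m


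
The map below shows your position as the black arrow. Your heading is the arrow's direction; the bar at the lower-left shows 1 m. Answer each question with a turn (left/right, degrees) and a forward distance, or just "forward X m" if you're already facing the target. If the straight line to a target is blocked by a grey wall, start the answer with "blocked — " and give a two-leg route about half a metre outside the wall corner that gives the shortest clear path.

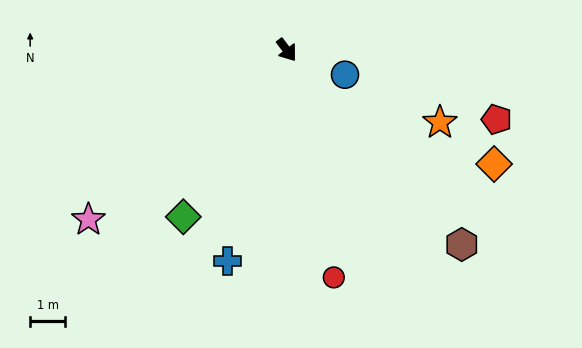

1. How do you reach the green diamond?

turn right 69°, forward 5.6 m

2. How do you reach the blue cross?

turn right 53°, forward 6.3 m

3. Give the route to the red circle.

turn right 25°, forward 6.7 m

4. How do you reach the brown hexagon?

turn left 5°, forward 7.5 m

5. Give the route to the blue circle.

turn left 30°, forward 1.8 m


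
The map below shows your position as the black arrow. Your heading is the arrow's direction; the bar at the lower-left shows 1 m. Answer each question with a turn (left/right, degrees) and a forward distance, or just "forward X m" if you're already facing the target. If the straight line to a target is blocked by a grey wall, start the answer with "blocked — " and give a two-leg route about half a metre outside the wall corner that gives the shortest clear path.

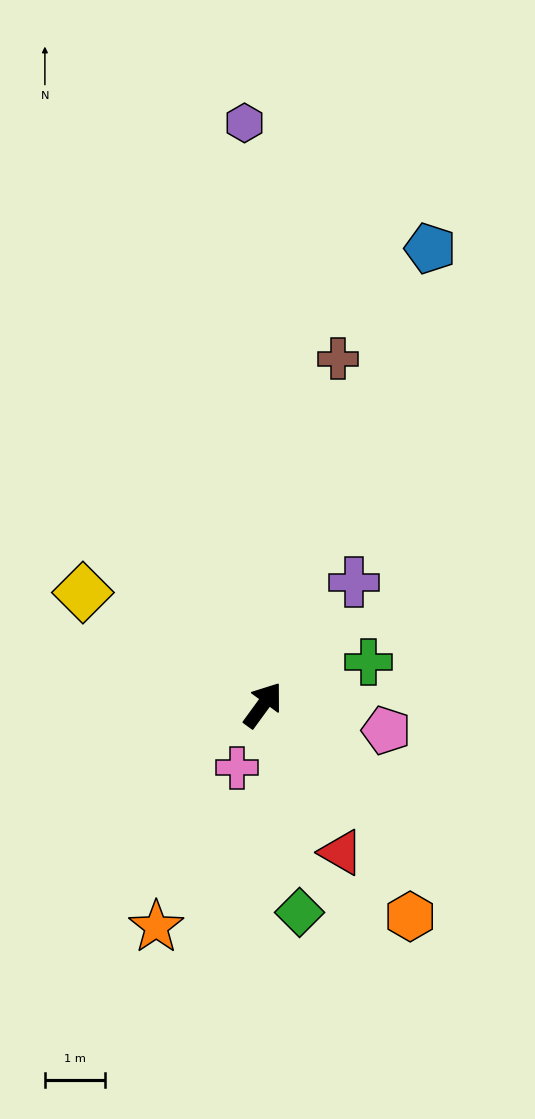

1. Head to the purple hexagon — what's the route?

turn left 38°, forward 9.8 m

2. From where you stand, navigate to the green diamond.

turn right 134°, forward 3.5 m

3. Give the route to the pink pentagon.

turn right 66°, forward 2.1 m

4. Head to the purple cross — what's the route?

forward 2.6 m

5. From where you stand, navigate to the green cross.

turn right 32°, forward 1.9 m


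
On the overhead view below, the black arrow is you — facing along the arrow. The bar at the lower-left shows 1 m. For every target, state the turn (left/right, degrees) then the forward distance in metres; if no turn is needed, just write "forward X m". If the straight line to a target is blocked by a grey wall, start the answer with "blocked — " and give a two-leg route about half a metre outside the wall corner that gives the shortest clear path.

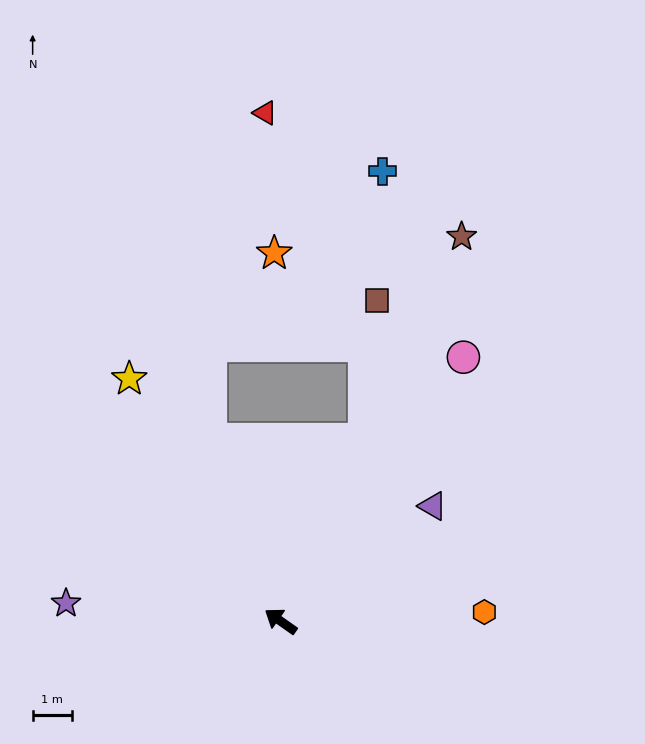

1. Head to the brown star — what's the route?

turn right 80°, forward 10.8 m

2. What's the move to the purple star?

turn left 30°, forward 5.5 m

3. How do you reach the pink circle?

turn right 90°, forward 8.2 m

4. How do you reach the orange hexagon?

turn right 142°, forward 5.2 m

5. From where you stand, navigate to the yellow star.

turn right 23°, forward 7.3 m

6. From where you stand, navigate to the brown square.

blocked — turn right 80°, forward 5.1 m, then turn left 20°, forward 3.6 m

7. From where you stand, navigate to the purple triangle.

turn right 108°, forward 4.9 m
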